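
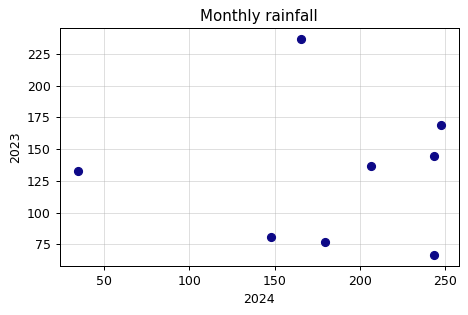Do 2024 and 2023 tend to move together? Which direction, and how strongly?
no clear correlation

Points are roughly uncorrelated; weak (|r| ≈ 0.0).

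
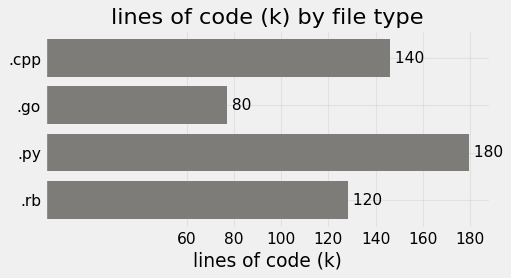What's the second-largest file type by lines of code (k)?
Top 3: .py ≈ 180, .cpp ≈ 140, .rb ≈ 120.

.cpp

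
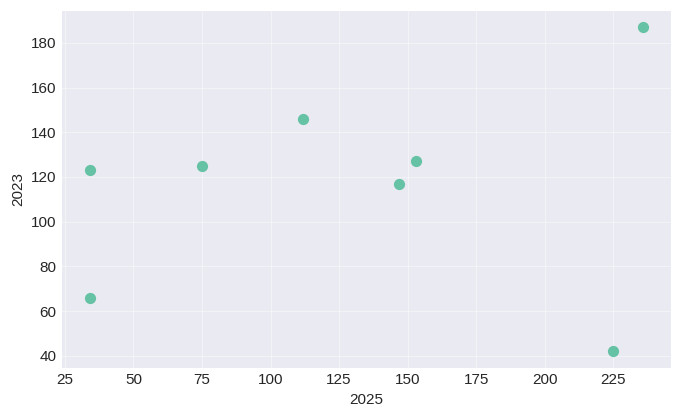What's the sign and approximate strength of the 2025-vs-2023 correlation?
Points are roughly uncorrelated; weak (|r| ≈ 0.2).

no clear correlation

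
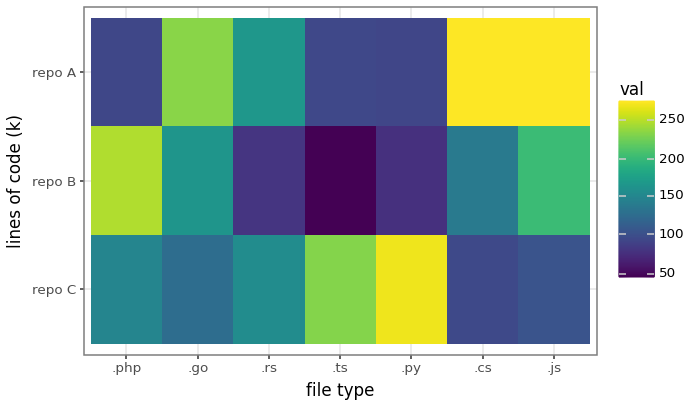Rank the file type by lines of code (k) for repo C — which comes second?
Top 3 for repo C: .py ≈ 260, .ts ≈ 240, .rs ≈ 160.

.ts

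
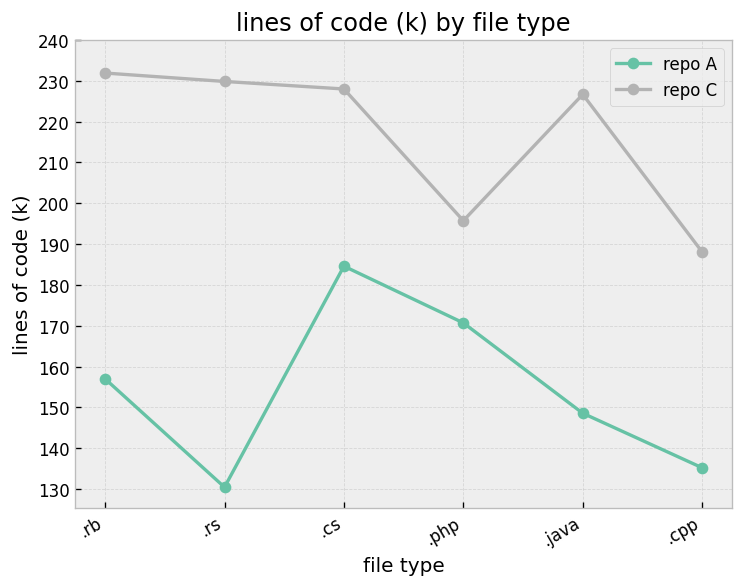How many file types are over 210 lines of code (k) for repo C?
Above 210: .rb, .rs, .cs, .java.

4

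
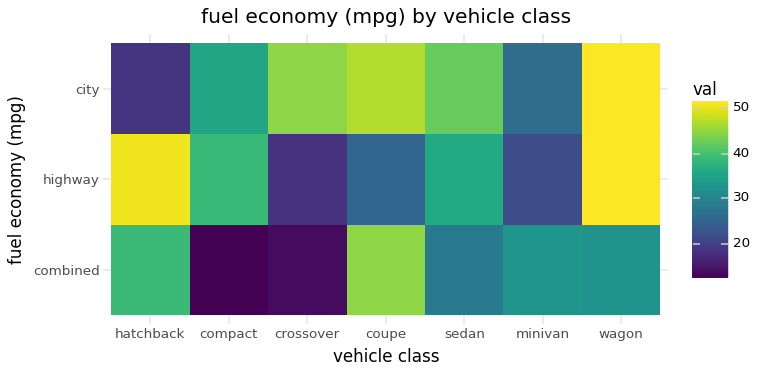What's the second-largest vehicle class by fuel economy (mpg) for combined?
hatchback

Top 3 for combined: coupe ≈ 45, hatchback ≈ 40, minivan ≈ 35.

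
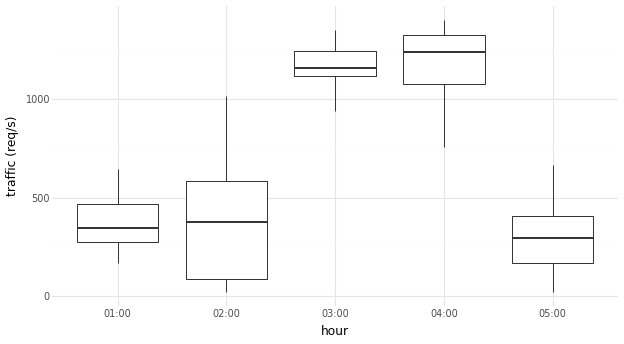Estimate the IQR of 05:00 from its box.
Q3 ≈ 400, Q1 ≈ 200; IQR ≈ 200.

≈ 200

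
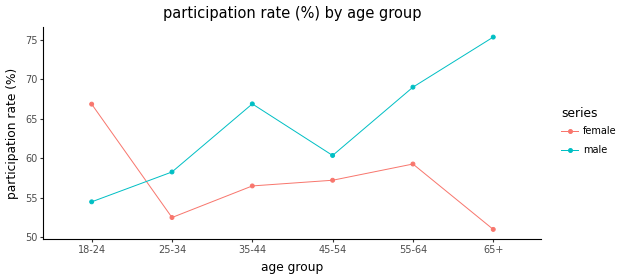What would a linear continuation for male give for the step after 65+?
≈ 82.5

Last three: 60, 70, 75 → slope ≈ 7.5/step → next ≈ 82.5.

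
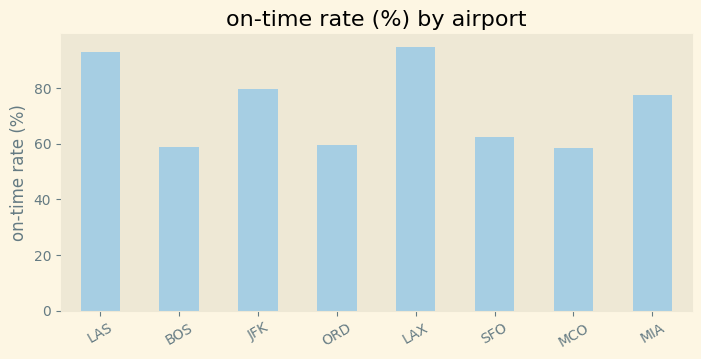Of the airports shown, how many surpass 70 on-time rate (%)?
Above 70: LAS, JFK, LAX, MIA.

4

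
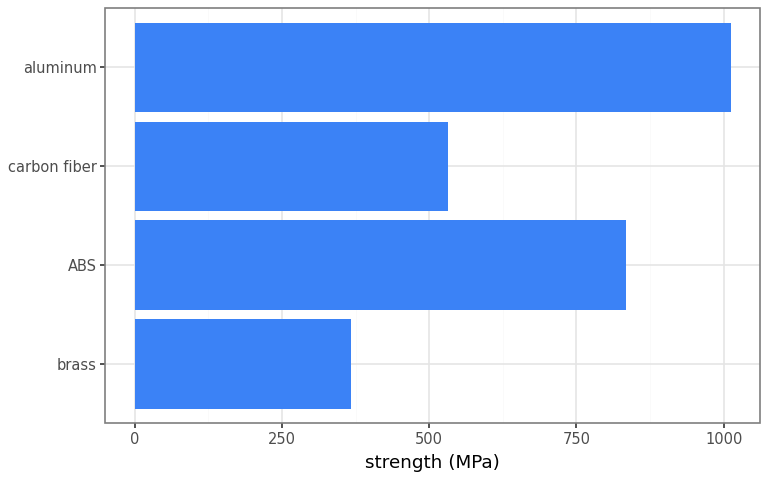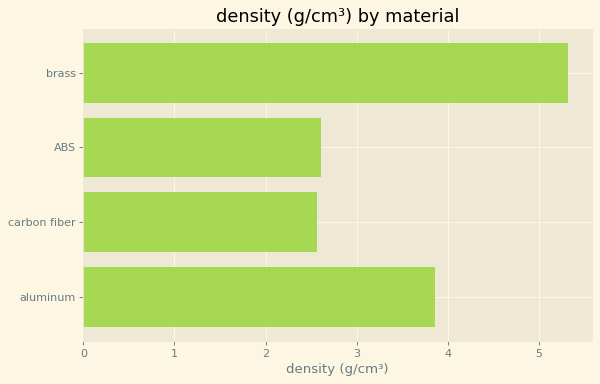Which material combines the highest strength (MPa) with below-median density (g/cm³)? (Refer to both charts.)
ABS

Chart 2 median density (g/cm³) ≈ 3; below-median materials: ABS, carbon fiber. Among those, ABS has the highest strength (MPa) (≈ 800).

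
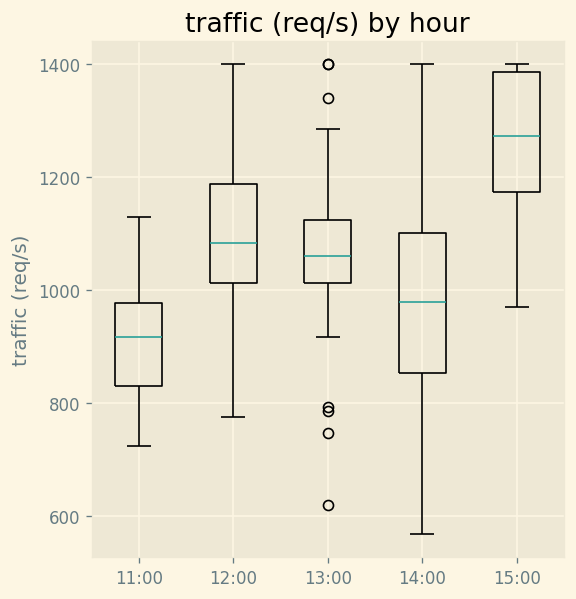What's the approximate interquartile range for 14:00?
≈ 250

Q3 ≈ 1100, Q1 ≈ 850; IQR ≈ 250.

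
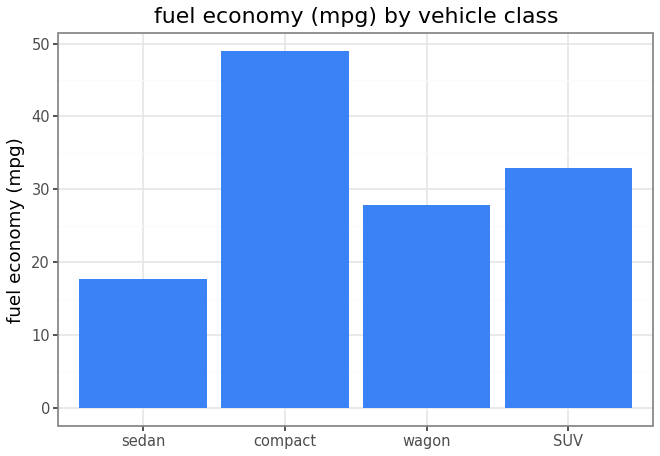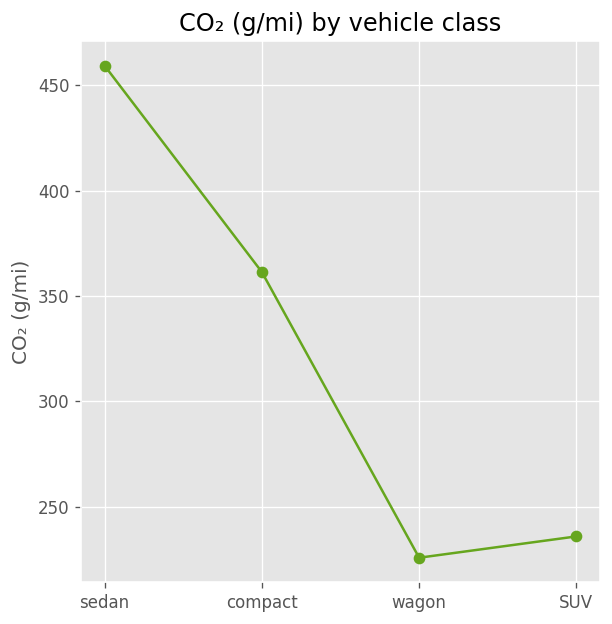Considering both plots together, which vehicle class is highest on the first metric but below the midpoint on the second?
SUV

Chart 2 median CO₂ (g/mi) ≈ 300; below-median vehicle classes: wagon, SUV. Among those, SUV has the highest fuel economy (mpg) (≈ 35).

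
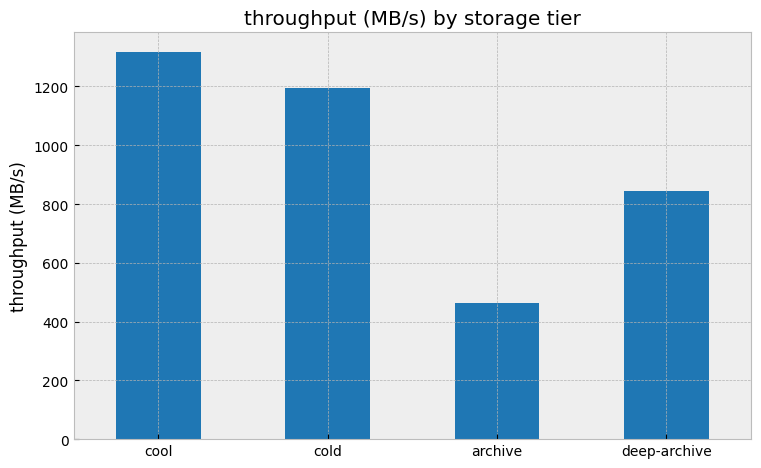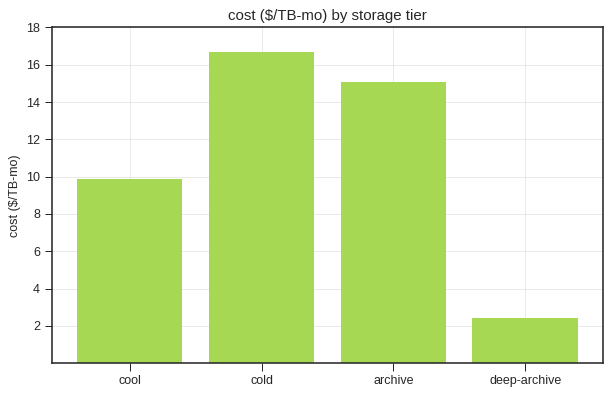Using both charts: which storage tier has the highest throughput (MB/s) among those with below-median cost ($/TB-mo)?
Chart 2 median cost ($/TB-mo) ≈ 12; below-median storage tiers: cool, deep-archive. Among those, cool has the highest throughput (MB/s) (≈ 1400).

cool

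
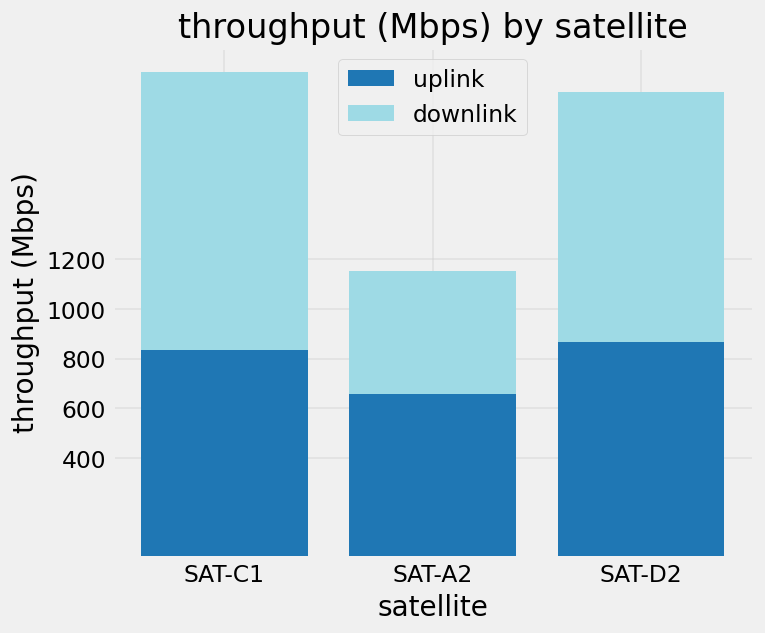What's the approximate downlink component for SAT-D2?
≈ 1000

downlink top ≈ 1800, bottom ≈ 800; segment ≈ 1000.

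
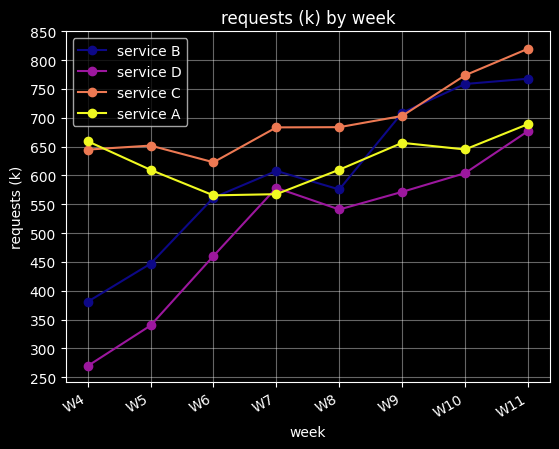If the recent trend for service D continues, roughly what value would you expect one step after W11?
≈ 775

Last three: 550, 600, 700 → slope ≈ 75/step → next ≈ 775.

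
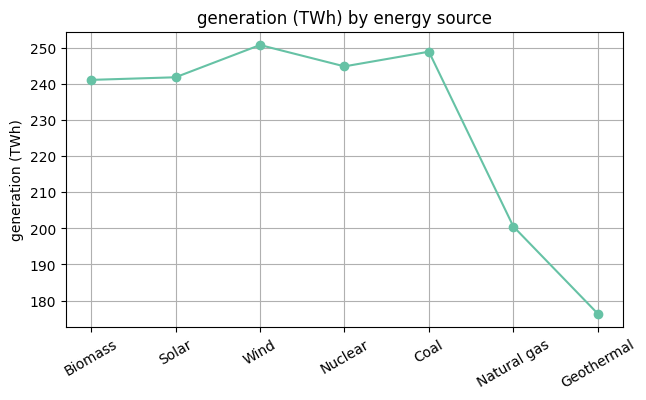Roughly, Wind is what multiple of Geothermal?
Wind ≈ 250, Geothermal ≈ 180; 250/180 ≈ 1.39.

≈ 1.39×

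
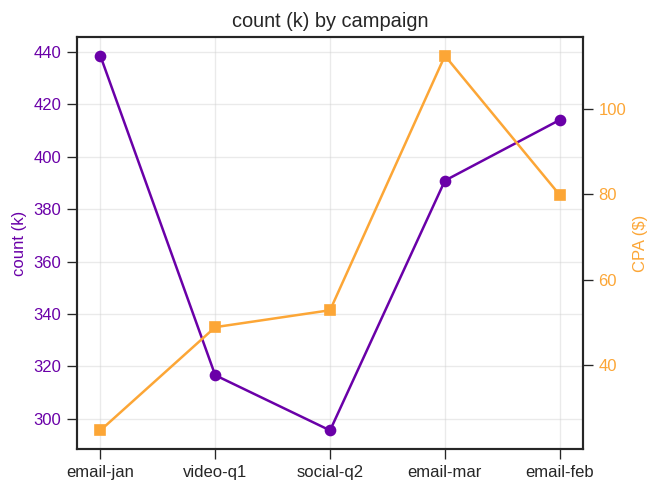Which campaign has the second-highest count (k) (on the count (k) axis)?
email-feb

Top 3 (on the count (k) axis): email-jan ≈ 440, email-feb ≈ 420, email-mar ≈ 400.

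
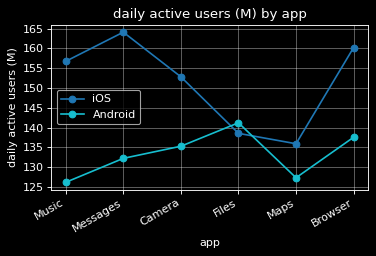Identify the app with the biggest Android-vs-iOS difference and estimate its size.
Messages, ≈ 35 M

Messages: Android ≈ 130, iOS ≈ 165 → gap ≈ 35. Next-largest (Music) is only ≈ 30.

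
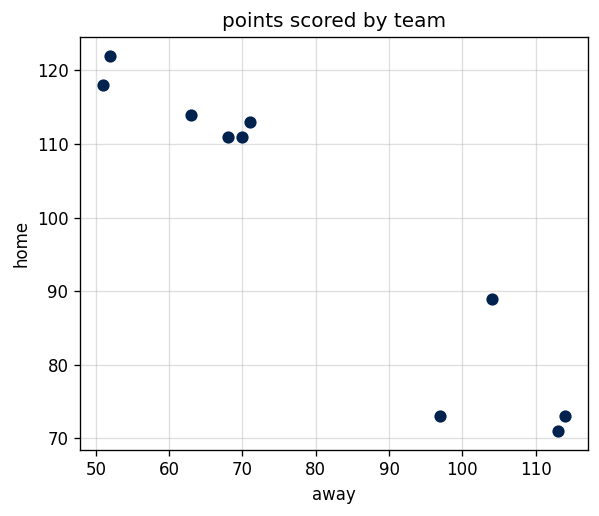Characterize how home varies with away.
Points are negatively correlated; strong (|r| ≈ 1.0).

negative, strong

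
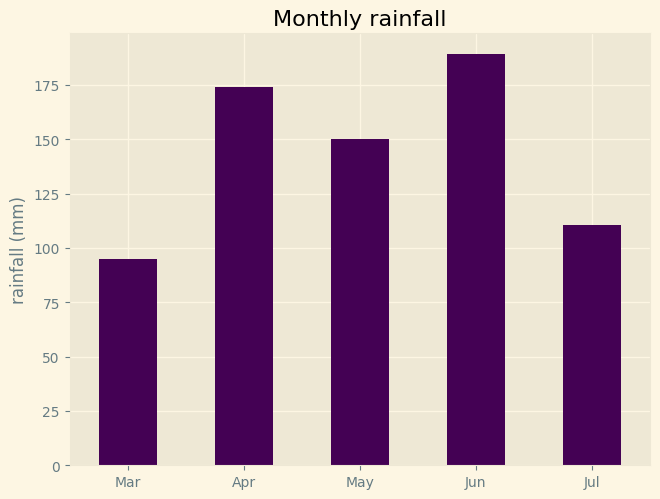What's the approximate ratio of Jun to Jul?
≈ 1.5×

Jun ≈ 180, Jul ≈ 120; 180/120 ≈ 1.5.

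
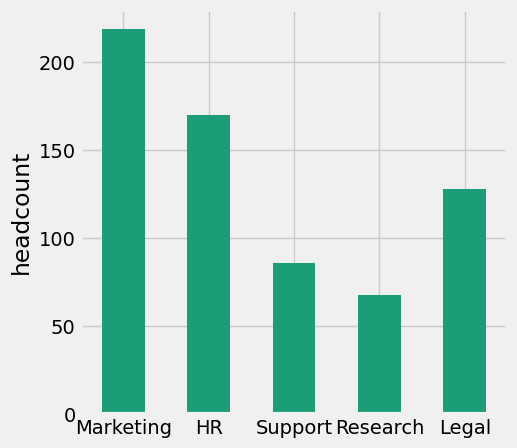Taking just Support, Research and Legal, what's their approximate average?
≈ 87

(80 + 60 + 120) / 3 ≈ 87.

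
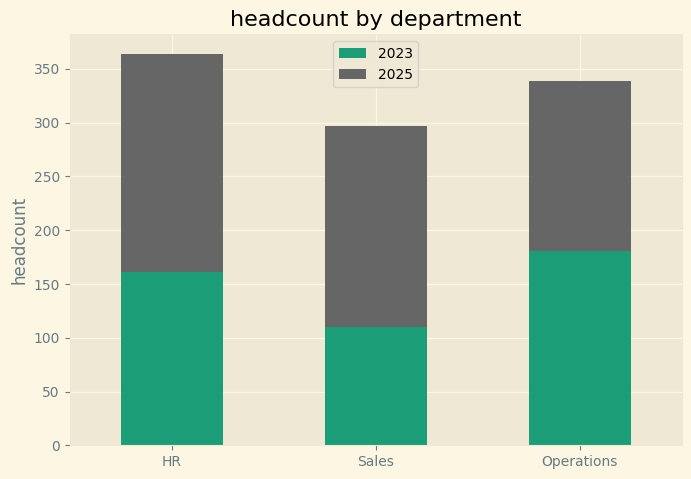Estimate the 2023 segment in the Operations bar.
≈ 200

2023 top ≈ 200, bottom ≈ 0; segment ≈ 200.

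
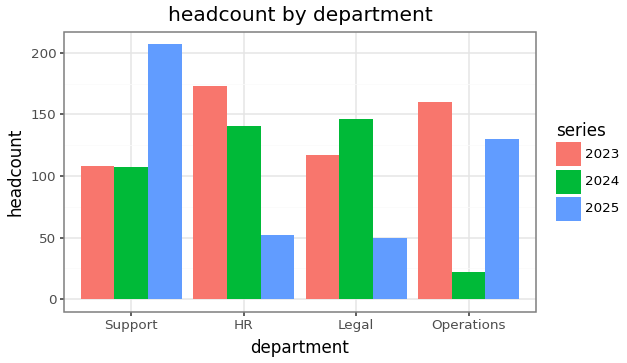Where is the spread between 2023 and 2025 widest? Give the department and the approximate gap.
HR, ≈ 120

HR: 2023 ≈ 180, 2025 ≈ 60 → gap ≈ 120. Next-largest (Support) is only ≈ 100.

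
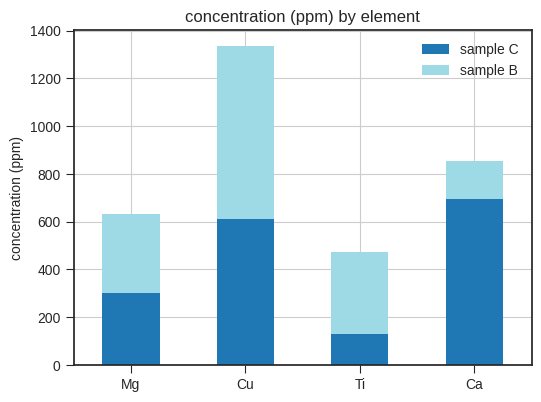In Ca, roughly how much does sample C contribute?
sample C top ≈ 600, bottom ≈ 0; segment ≈ 600.

≈ 600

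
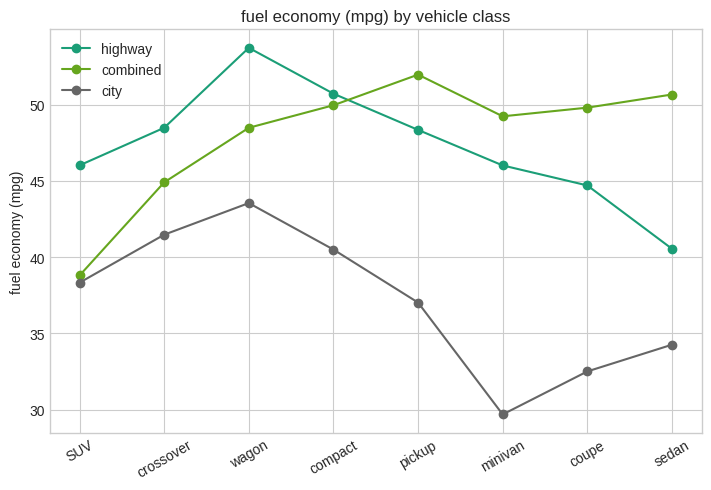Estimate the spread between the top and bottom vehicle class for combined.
Max pickup ≈ 50, min SUV ≈ 40; range ≈ 10.

≈ 10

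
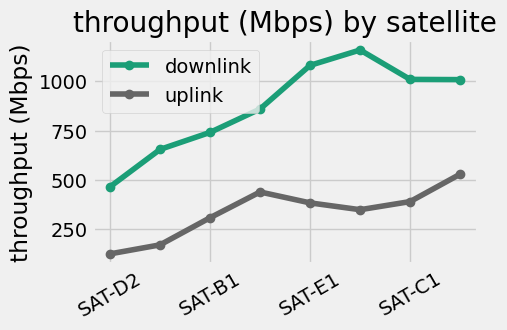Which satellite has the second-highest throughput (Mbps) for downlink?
Top 3 for downlink: SAT-D1 ≈ 1200, SAT-E1 ≈ 1100, SAT-C1 ≈ 1000.

SAT-E1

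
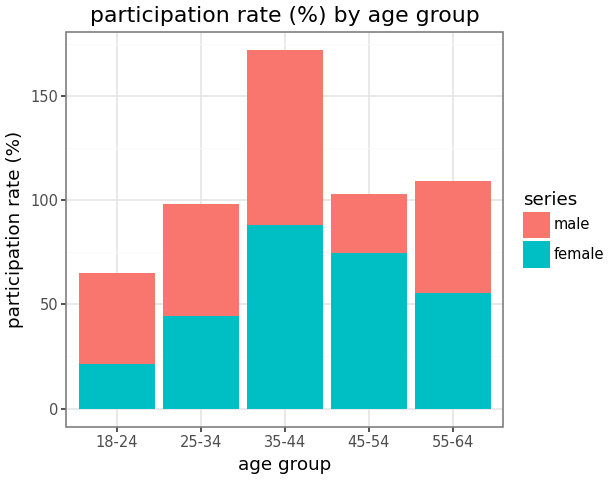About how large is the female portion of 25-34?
female top ≈ 40, bottom ≈ 0; segment ≈ 40.

≈ 40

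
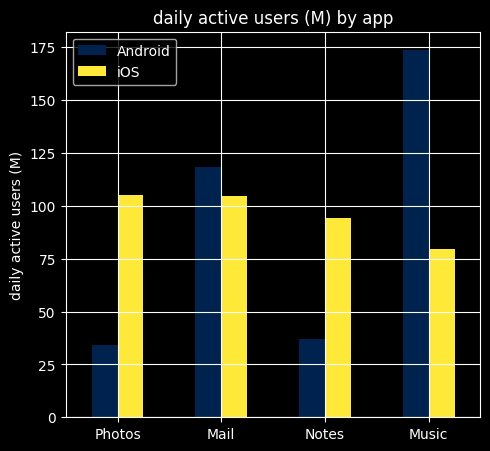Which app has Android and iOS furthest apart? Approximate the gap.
Music, ≈ 100 M

Music: Android ≈ 180, iOS ≈ 80 → gap ≈ 100. Next-largest (Photos) is only ≈ 60.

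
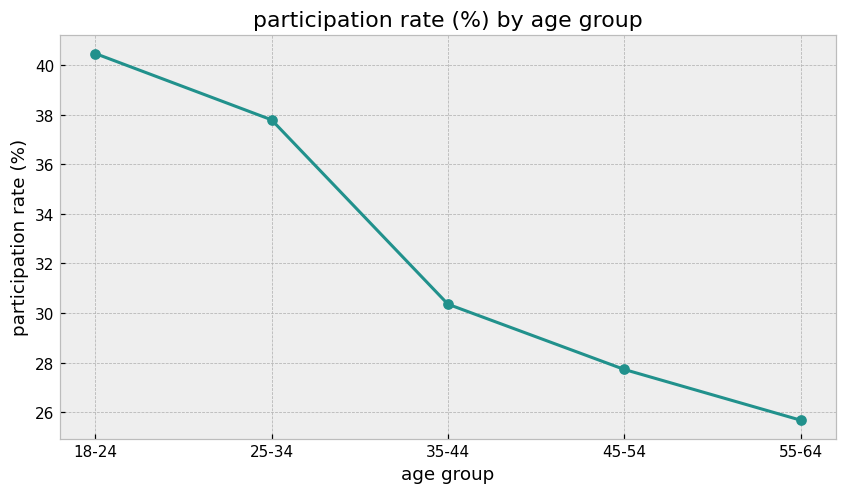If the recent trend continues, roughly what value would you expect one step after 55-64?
≈ 24

Last three: 30, 28, 26 → slope ≈ -2/step → next ≈ 24.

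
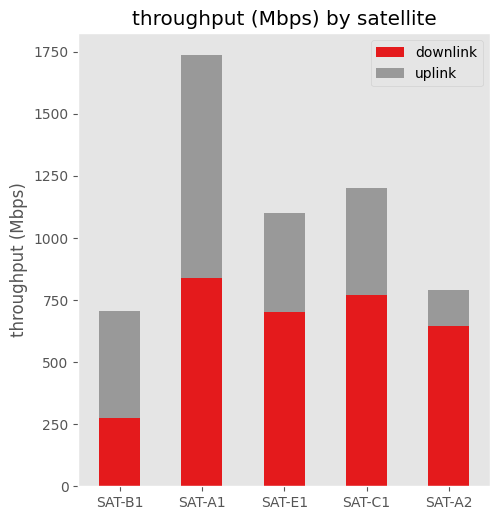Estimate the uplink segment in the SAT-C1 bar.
≈ 400

uplink top ≈ 1200, bottom ≈ 800; segment ≈ 400.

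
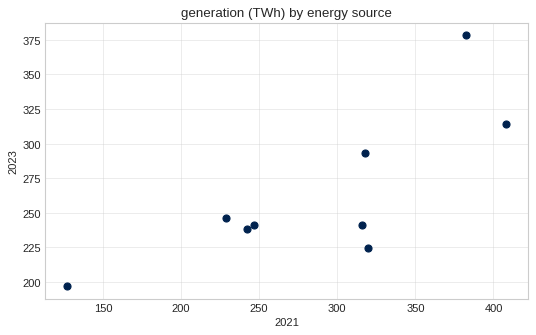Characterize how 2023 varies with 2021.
Points are positively correlated; strong (|r| ≈ 0.8).

positive, strong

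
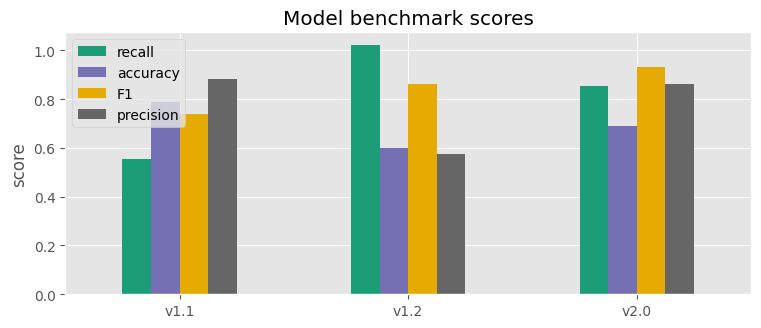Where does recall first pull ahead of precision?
v1.2

v1.1: recall ≈ 0.6 vs precision ≈ 0.9 (not yet); v1.2: recall ≈ 1.0 vs precision ≈ 0.6 (first crossover).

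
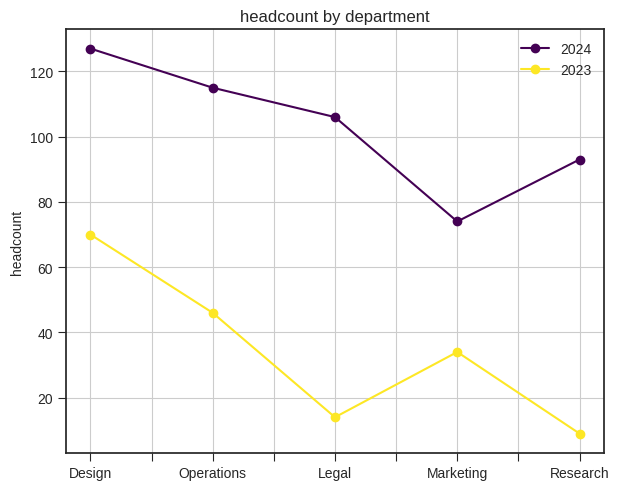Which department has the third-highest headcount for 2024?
Legal

Top 4 for 2024: Design ≈ 130, Operations ≈ 120, Legal ≈ 110, Research ≈ 90.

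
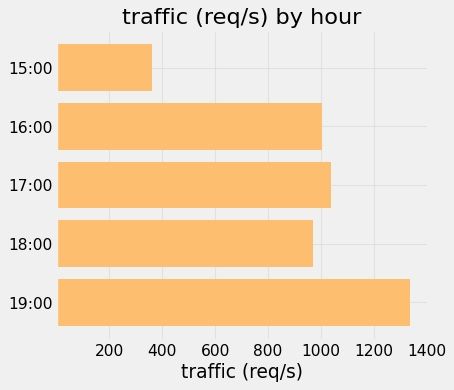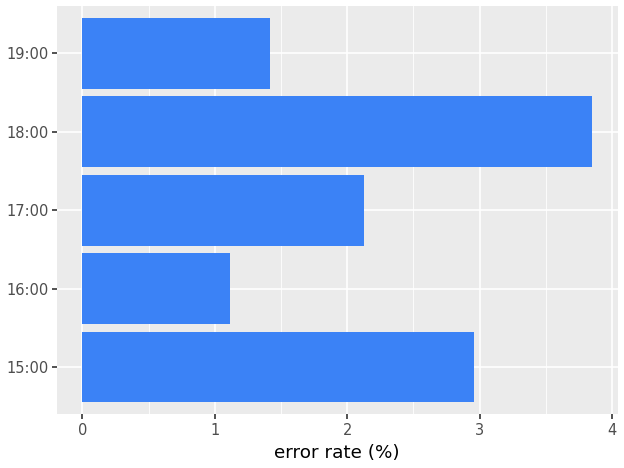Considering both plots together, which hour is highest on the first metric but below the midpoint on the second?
19:00

Chart 2 median error rate (%) ≈ 2; below-median hours: 16:00, 19:00. Among those, 19:00 has the highest traffic (req/s) (≈ 1400).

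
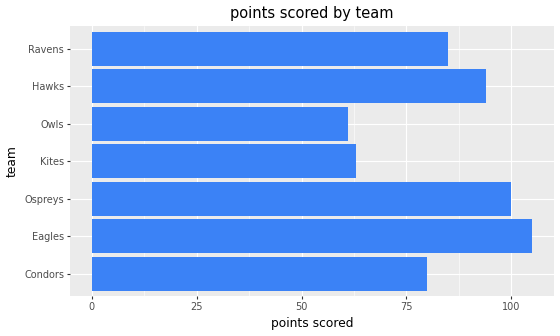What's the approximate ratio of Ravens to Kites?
Ravens ≈ 80, Kites ≈ 60; 80/60 ≈ 1.33.

≈ 1.33×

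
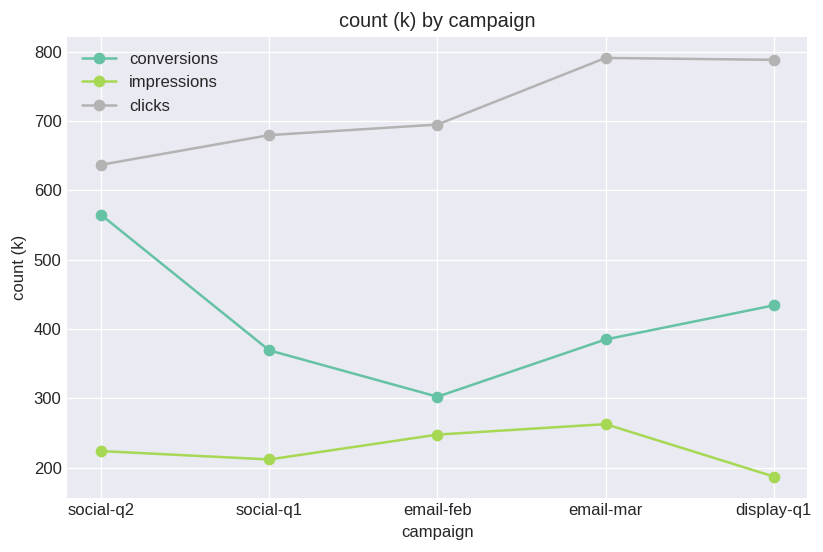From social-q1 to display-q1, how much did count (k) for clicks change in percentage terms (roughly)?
≈ +14.3%

social-q1 ≈ 700, display-q1 ≈ 800; (800 − 700) / 700 ≈ +14.3%.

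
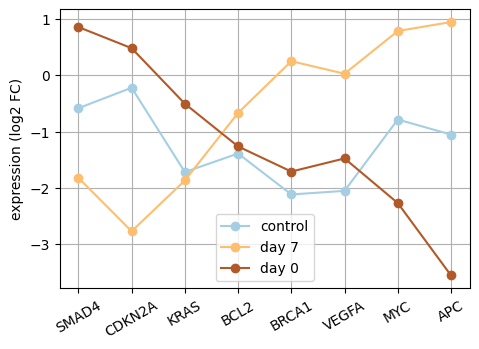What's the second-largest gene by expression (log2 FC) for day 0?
Top 3 for day 0: SMAD4 ≈ 1.0, CDKN2A ≈ 0.5, KRAS ≈ -0.5.

CDKN2A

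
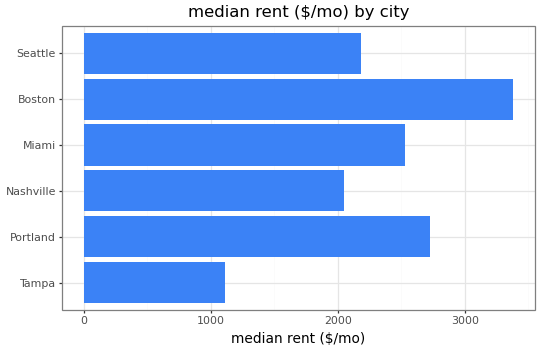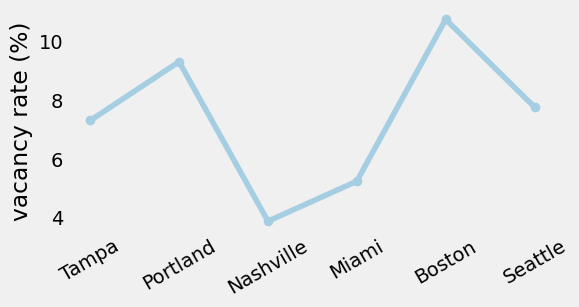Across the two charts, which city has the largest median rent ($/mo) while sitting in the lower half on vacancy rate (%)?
Chart 2 median vacancy rate (%) ≈ 8; below-median cities: Tampa, Nashville, Miami. Among those, Miami has the highest median rent ($/mo) (≈ 2500).

Miami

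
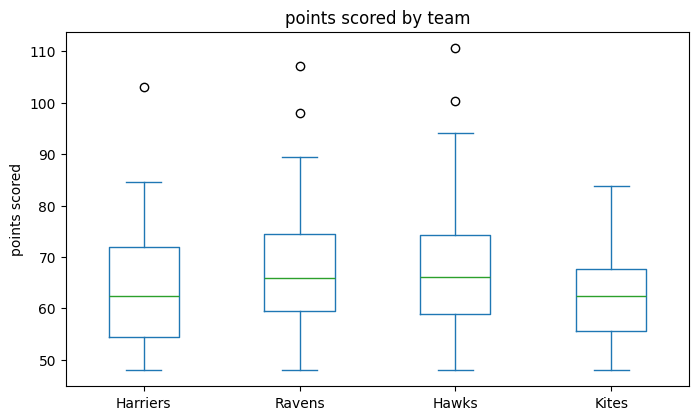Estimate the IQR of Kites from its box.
≈ 12.0

Q3 ≈ 67.5, Q1 ≈ 55.5; IQR ≈ 12.0.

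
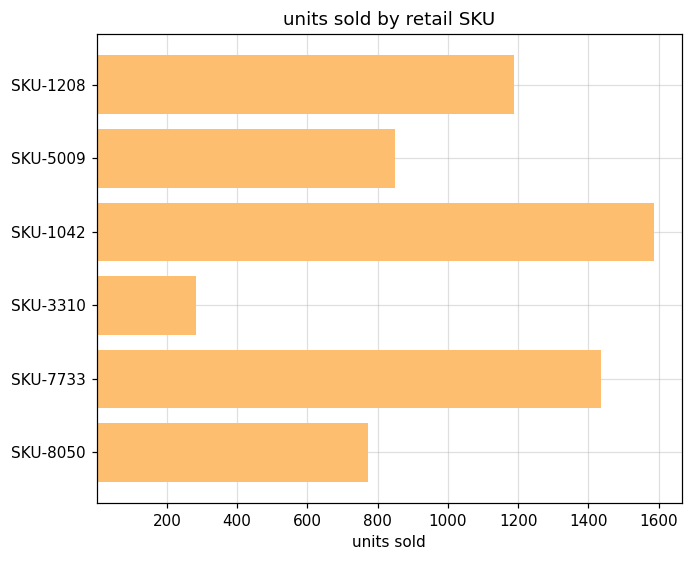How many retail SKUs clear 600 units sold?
Above 600: SKU-1208, SKU-5009, SKU-1042, SKU-7733, SKU-8050.

5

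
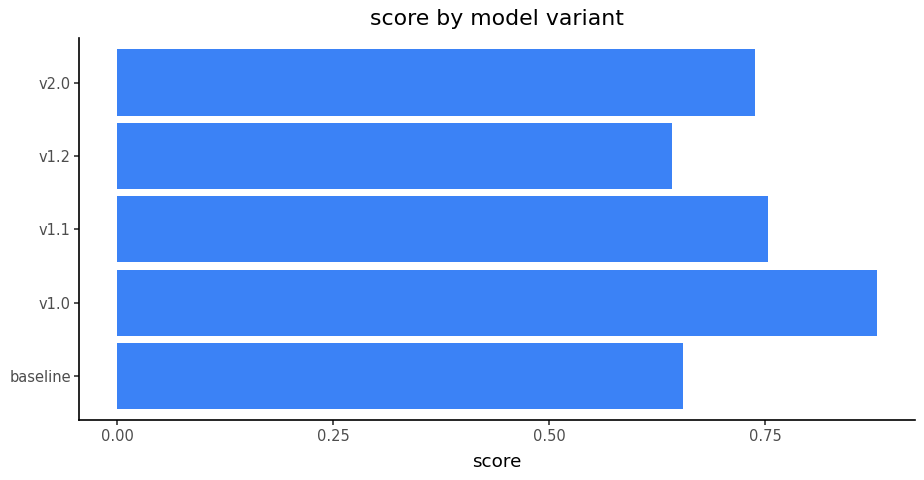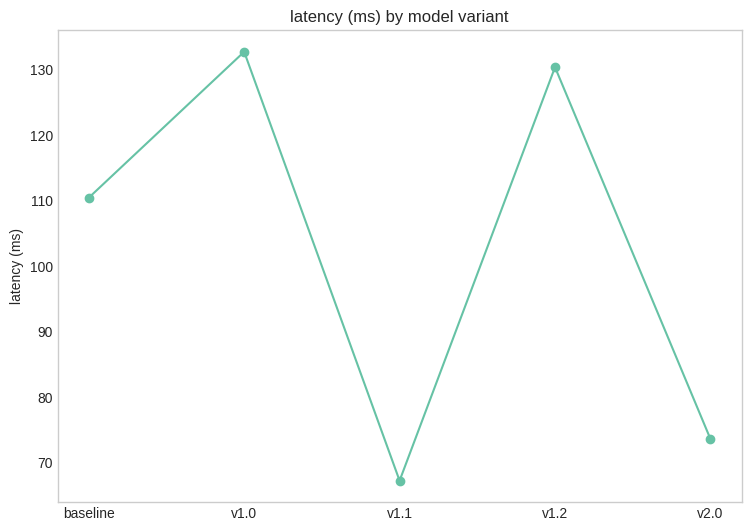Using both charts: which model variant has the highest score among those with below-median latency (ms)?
v1.1

Chart 2 median latency (ms) ≈ 120; below-median model variants: v1.1, v2.0. Among those, v1.1 has the highest score (≈ 0.8).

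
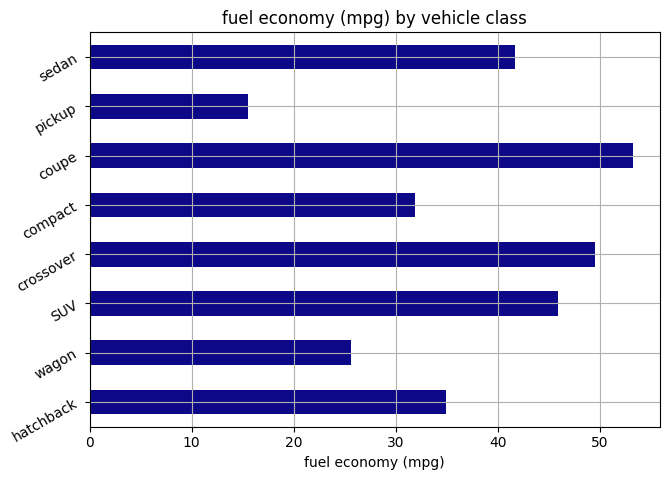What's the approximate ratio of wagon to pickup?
≈ 1.67×

wagon ≈ 25, pickup ≈ 15; 25/15 ≈ 1.67.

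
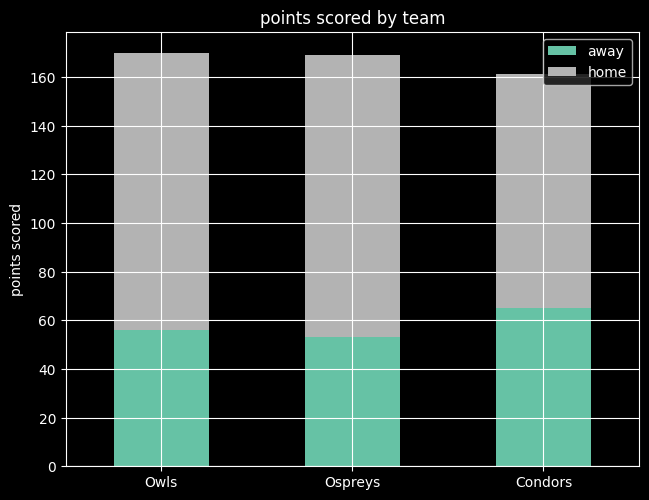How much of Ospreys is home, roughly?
home top ≈ 160, bottom ≈ 60; segment ≈ 100.

≈ 100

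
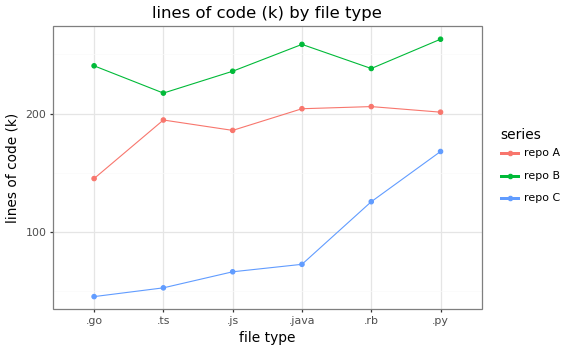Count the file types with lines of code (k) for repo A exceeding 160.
5

Above 160: .ts, .js, .java, .rb, .py.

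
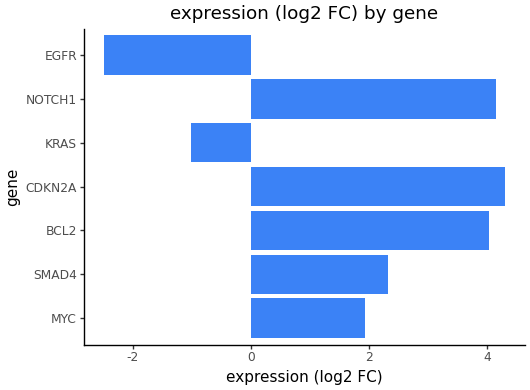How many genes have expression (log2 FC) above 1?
5

Above 1: MYC, SMAD4, BCL2, CDKN2A, NOTCH1.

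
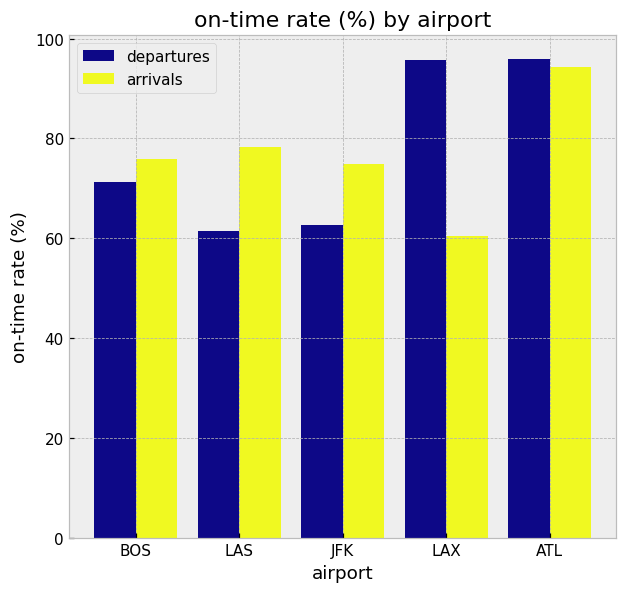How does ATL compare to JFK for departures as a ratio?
ATL ≈ 100, JFK ≈ 60; 100/60 ≈ 1.67.

≈ 1.67×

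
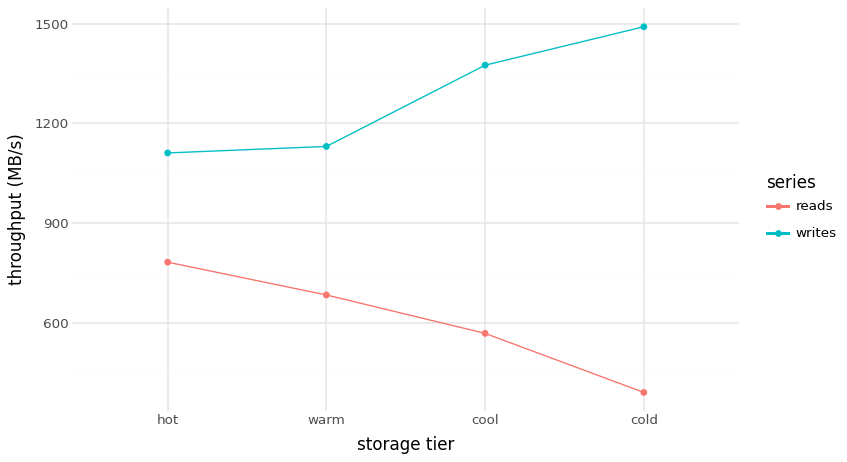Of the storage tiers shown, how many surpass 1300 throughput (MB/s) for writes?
2

Above 1300: cool, cold.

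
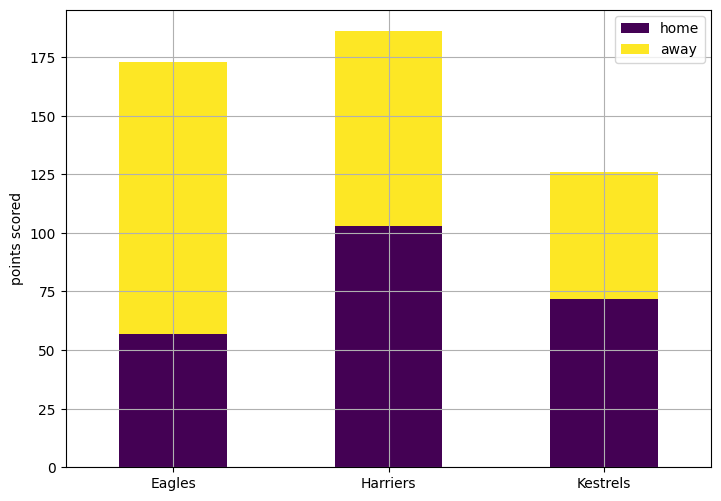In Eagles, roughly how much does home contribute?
≈ 60

home top ≈ 60, bottom ≈ 0; segment ≈ 60.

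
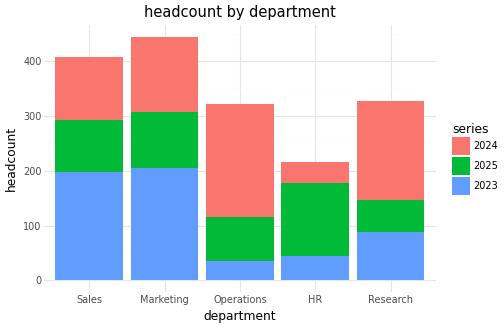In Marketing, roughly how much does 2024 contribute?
≈ 150

2024 top ≈ 450, bottom ≈ 300; segment ≈ 150.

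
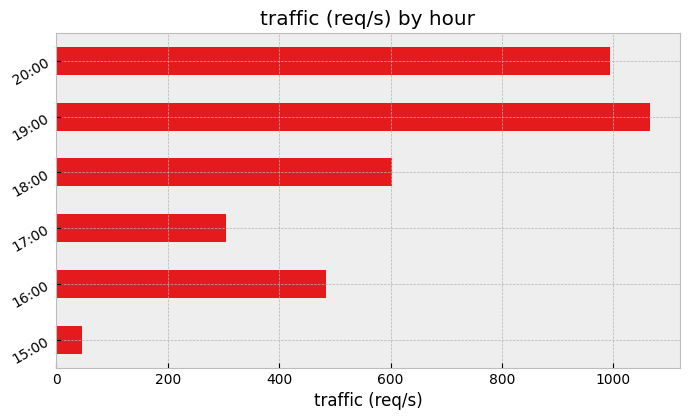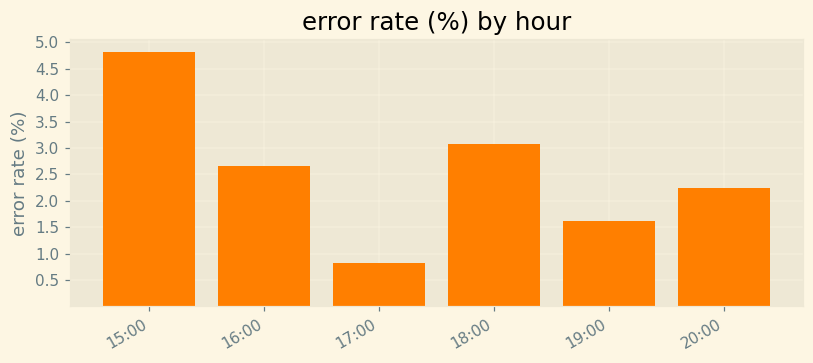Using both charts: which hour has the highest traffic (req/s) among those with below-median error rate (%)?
Chart 2 median error rate (%) ≈ 2.5; below-median hours: 17:00, 19:00, 20:00. Among those, 19:00 has the highest traffic (req/s) (≈ 1100).

19:00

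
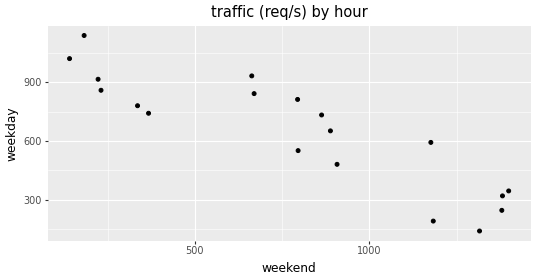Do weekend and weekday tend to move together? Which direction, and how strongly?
negative, strong

Points are negatively correlated; strong (|r| ≈ 0.9).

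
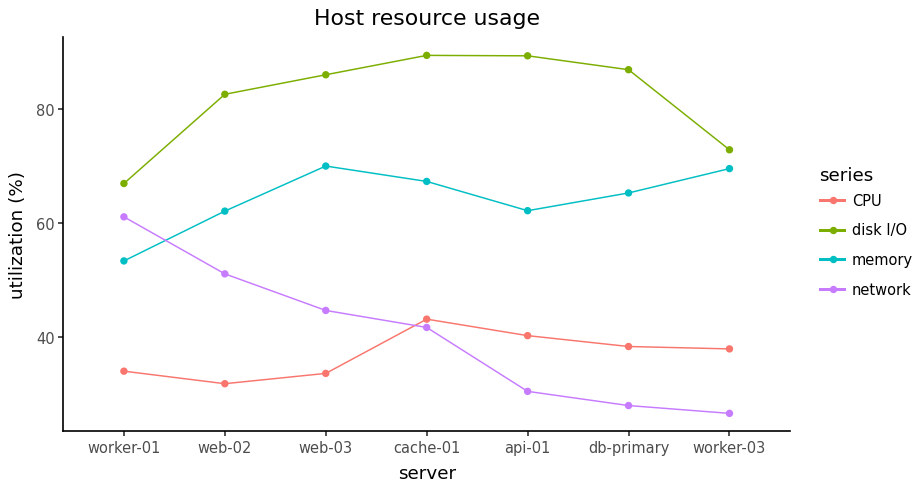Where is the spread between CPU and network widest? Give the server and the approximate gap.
worker-01, ≈ 30 %

worker-01: CPU ≈ 30, network ≈ 60 → gap ≈ 30. Next-largest (web-02) is only ≈ 20.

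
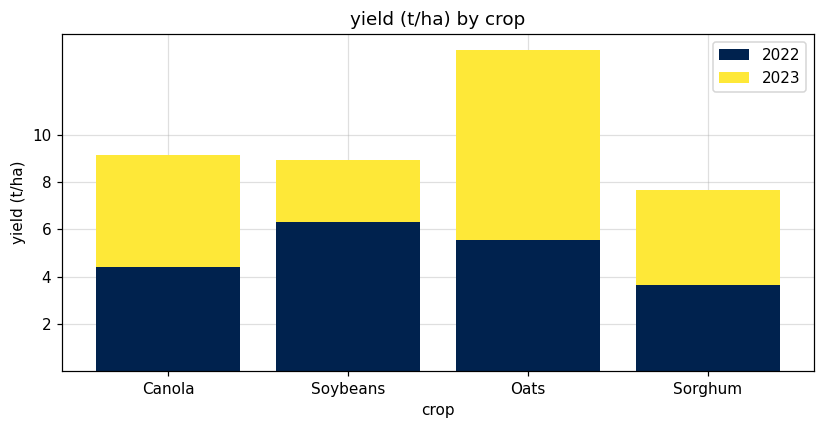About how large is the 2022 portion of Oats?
≈ 6

2022 top ≈ 6, bottom ≈ 0; segment ≈ 6.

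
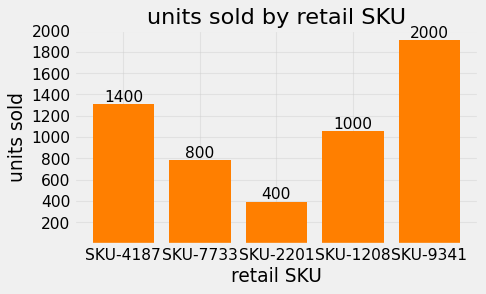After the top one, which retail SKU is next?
SKU-4187

Top 3: SKU-9341 ≈ 2000, SKU-4187 ≈ 1400, SKU-1208 ≈ 1000.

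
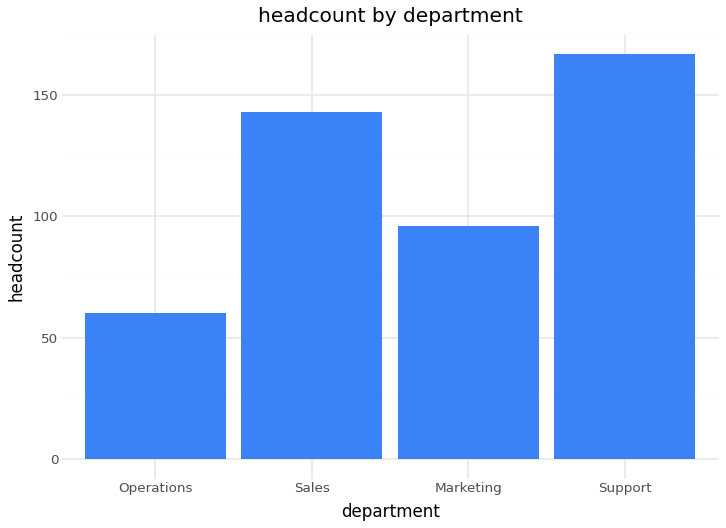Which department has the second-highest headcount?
Sales

Top 3: Support ≈ 160, Sales ≈ 140, Marketing ≈ 100.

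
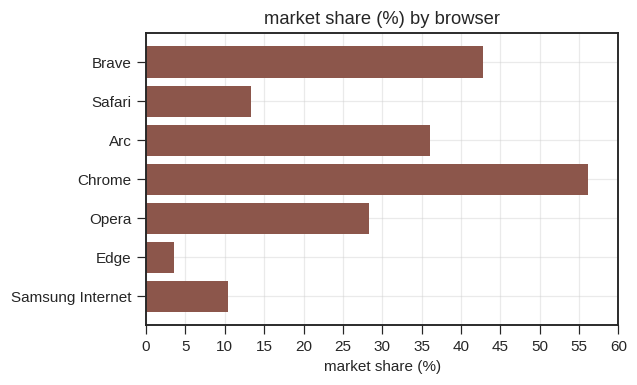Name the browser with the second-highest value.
Top 3: Chrome ≈ 55, Brave ≈ 45, Arc ≈ 35.

Brave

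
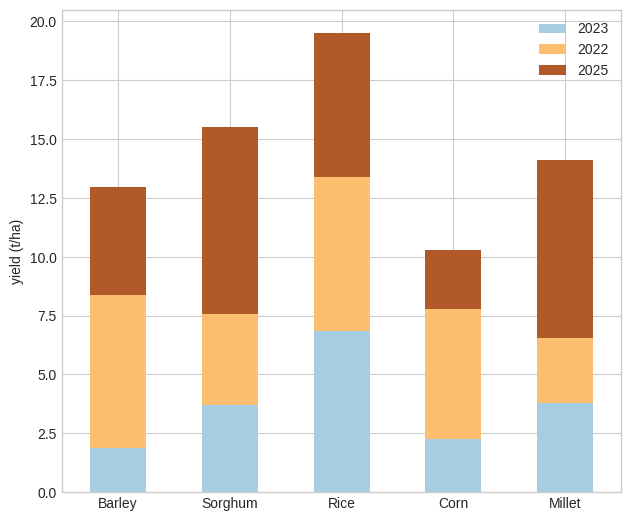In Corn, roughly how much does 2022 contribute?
2022 top ≈ 8, bottom ≈ 2; segment ≈ 6.

≈ 6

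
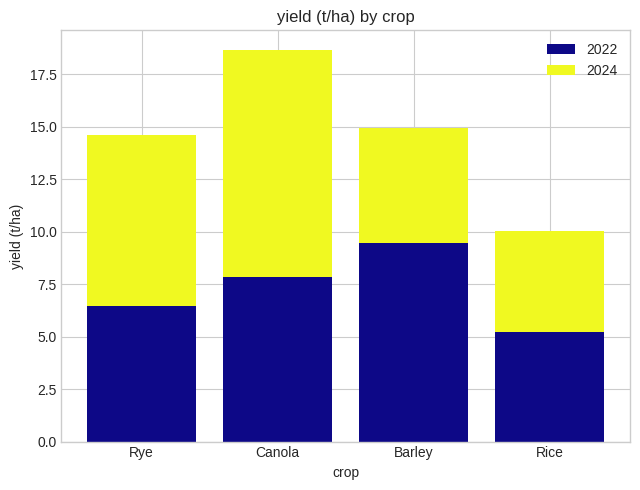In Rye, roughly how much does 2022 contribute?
≈ 6

2022 top ≈ 6, bottom ≈ 0; segment ≈ 6.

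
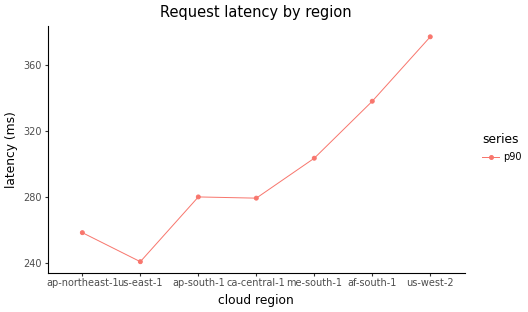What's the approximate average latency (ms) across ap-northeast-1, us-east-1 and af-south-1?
≈ 280

(260 + 240 + 340) / 3 ≈ 280.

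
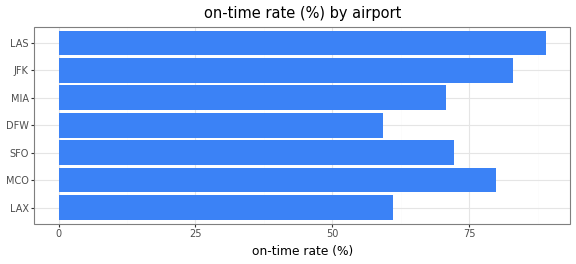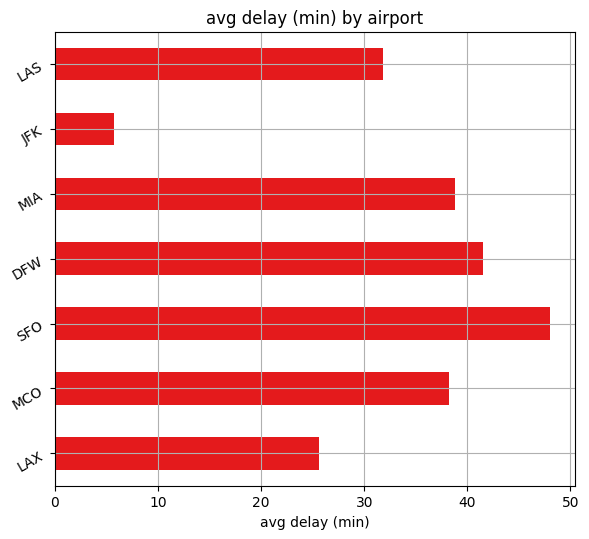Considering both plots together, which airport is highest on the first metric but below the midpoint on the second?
Chart 2 median avg delay (min) ≈ 40; below-median airports: LAX, JFK, LAS. Among those, LAS has the highest on-time rate (%) (≈ 90).

LAS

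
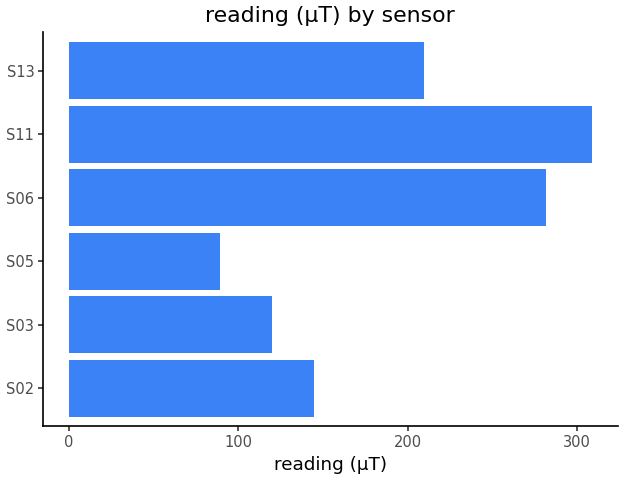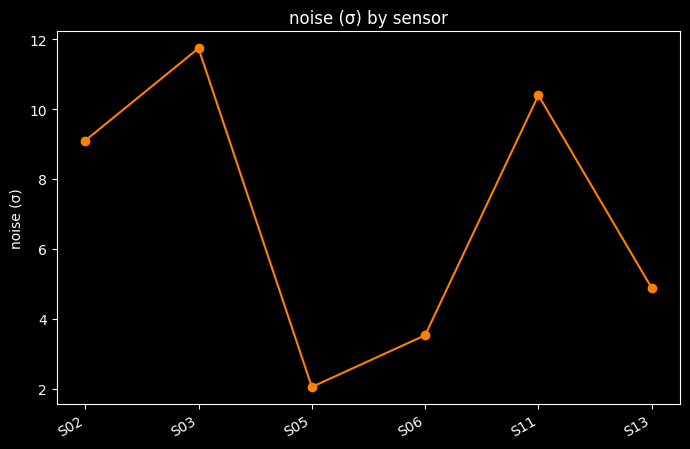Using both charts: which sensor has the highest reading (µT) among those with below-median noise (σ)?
S06

Chart 2 median noise (σ) ≈ 6; below-median sensors: S05, S06, S13. Among those, S06 has the highest reading (µT) (≈ 300).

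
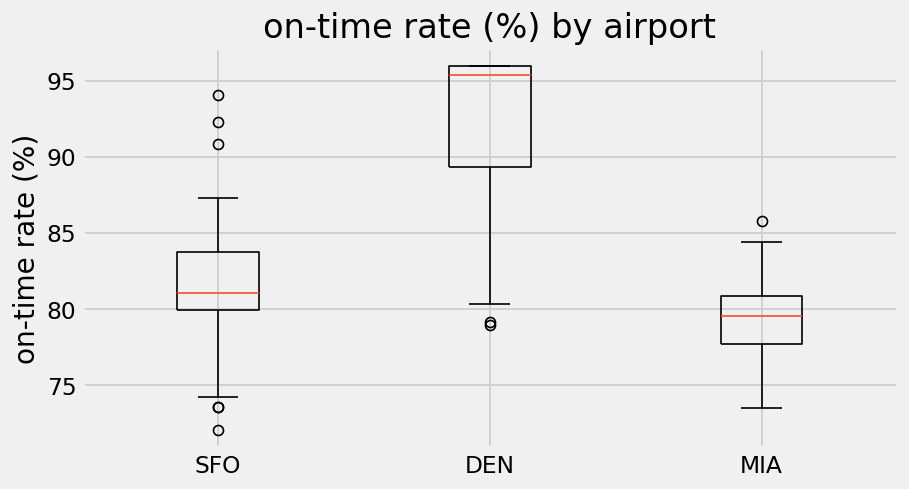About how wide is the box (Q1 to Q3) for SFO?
≈ 4

Q3 ≈ 84, Q1 ≈ 80; IQR ≈ 4.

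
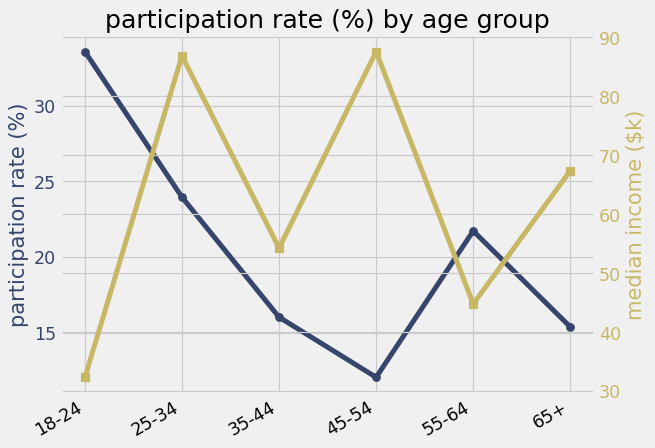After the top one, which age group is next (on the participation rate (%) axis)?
Top 3 (on the participation rate (%) axis): 18-24 ≈ 34, 25-34 ≈ 24, 55-64 ≈ 22.

25-34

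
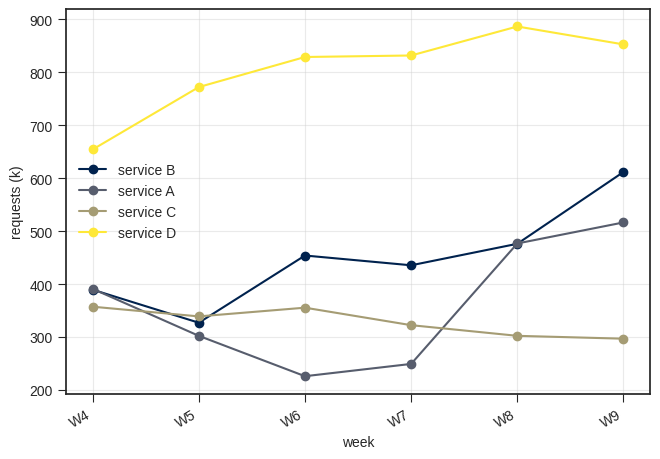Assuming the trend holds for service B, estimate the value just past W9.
≈ 700

Last three: 400, 500, 600 → slope ≈ 100/step → next ≈ 700.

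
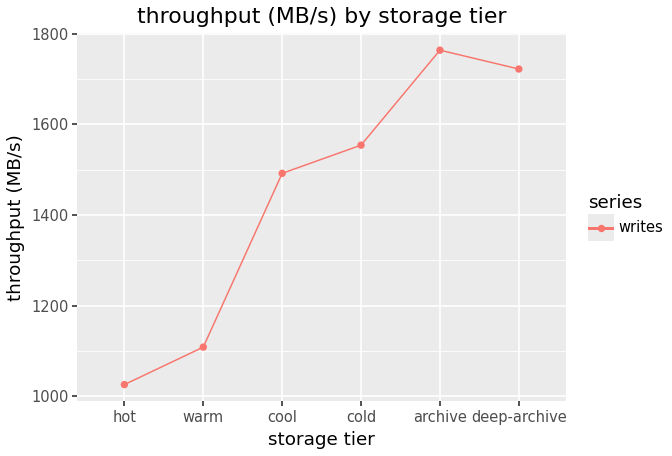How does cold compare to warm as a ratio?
≈ 1.45×

cold ≈ 1600, warm ≈ 1100; 1600/1100 ≈ 1.45.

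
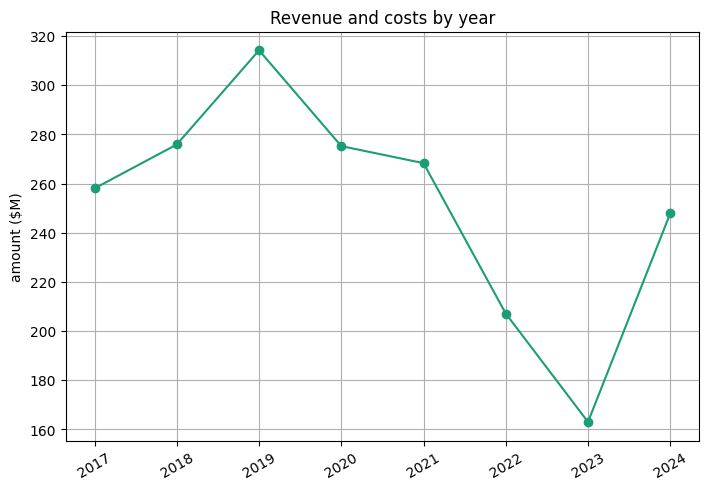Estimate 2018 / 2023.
2018 ≈ 280, 2023 ≈ 160; 280/160 ≈ 1.75.

≈ 1.75×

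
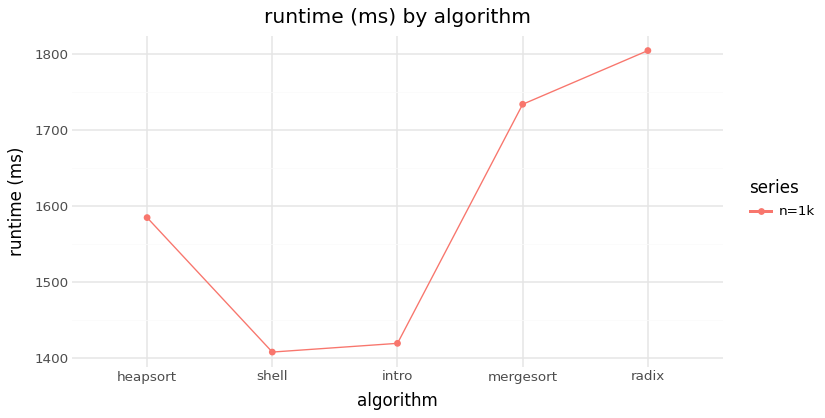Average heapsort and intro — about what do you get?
(1600 + 1400) / 2 ≈ 1500.

≈ 1500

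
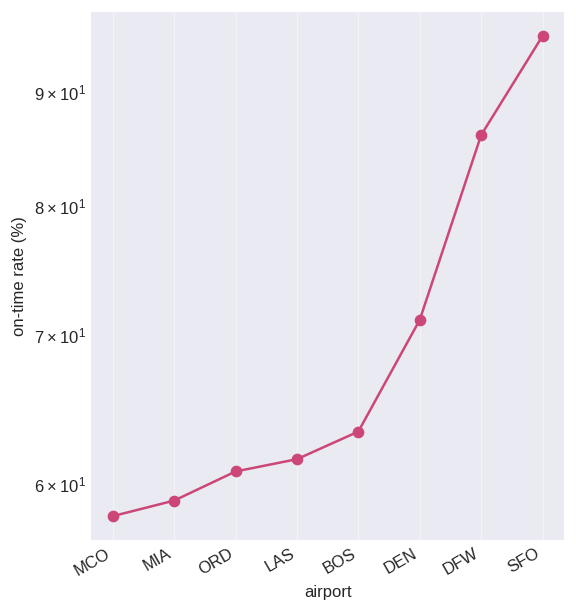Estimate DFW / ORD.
≈ 1.42×

DFW ≈ 85, ORD ≈ 60; 85/60 ≈ 1.42.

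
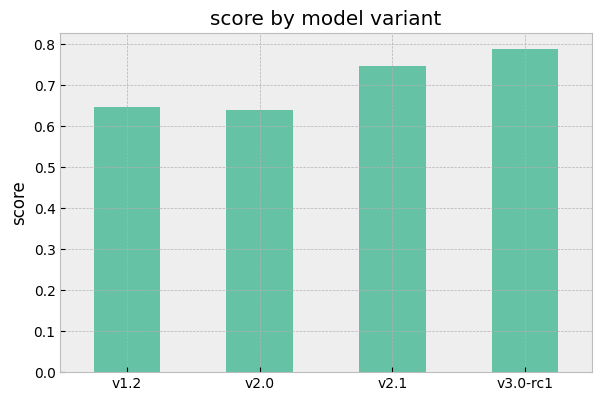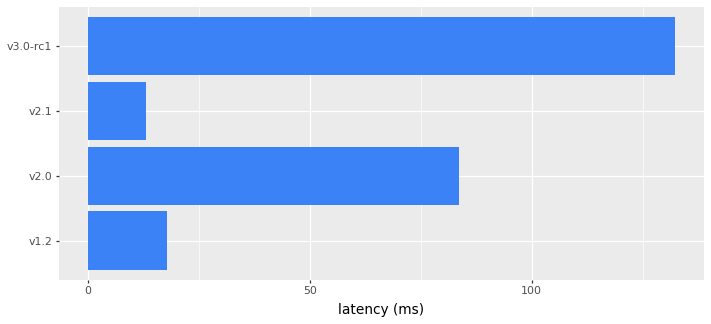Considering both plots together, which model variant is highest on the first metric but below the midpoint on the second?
Chart 2 median latency (ms) ≈ 60; below-median model variants: v1.2, v2.1. Among those, v2.1 has the highest score (≈ 0.7).

v2.1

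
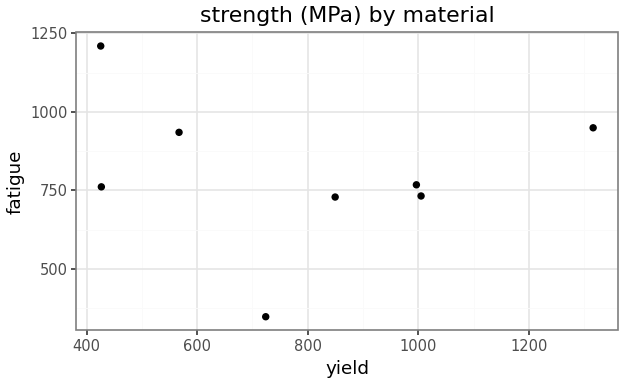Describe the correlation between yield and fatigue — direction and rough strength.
Points are roughly uncorrelated; weak (|r| ≈ 0.2).

no clear correlation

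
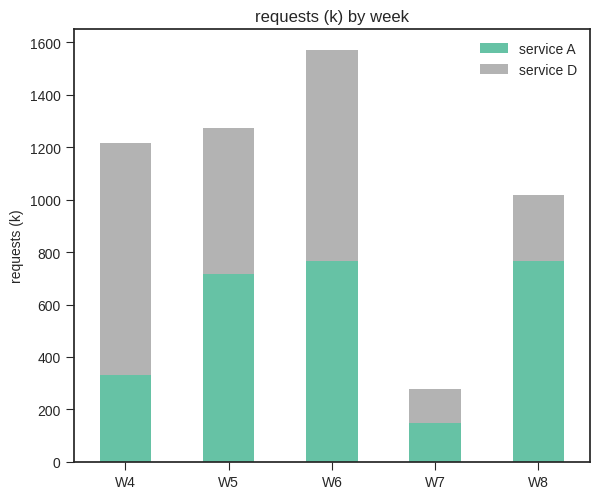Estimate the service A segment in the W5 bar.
≈ 800

service A top ≈ 800, bottom ≈ 0; segment ≈ 800.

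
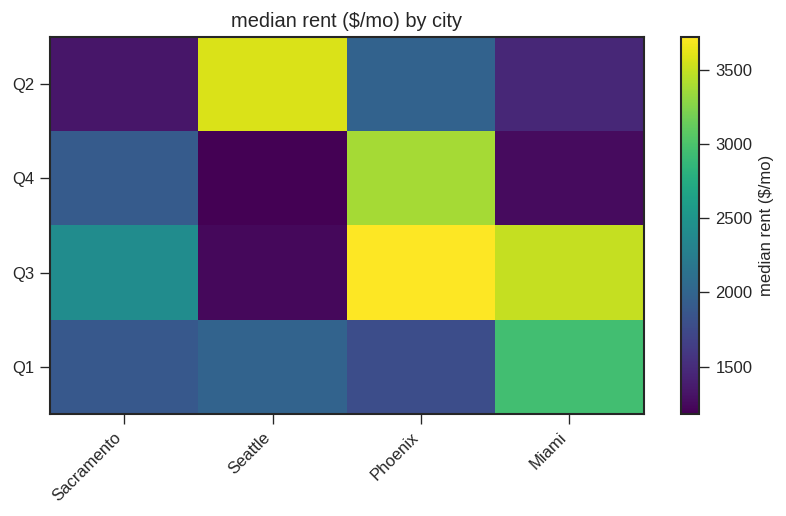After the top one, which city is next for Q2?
Phoenix

Top 3 for Q2: Seattle ≈ 3500, Phoenix ≈ 2000, Miami ≈ 1500.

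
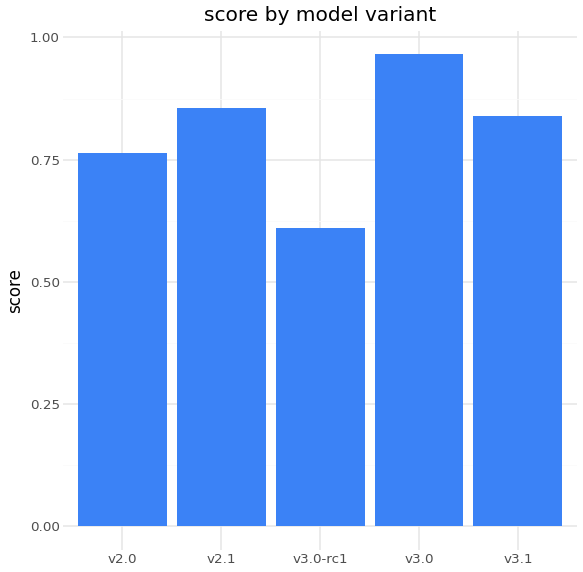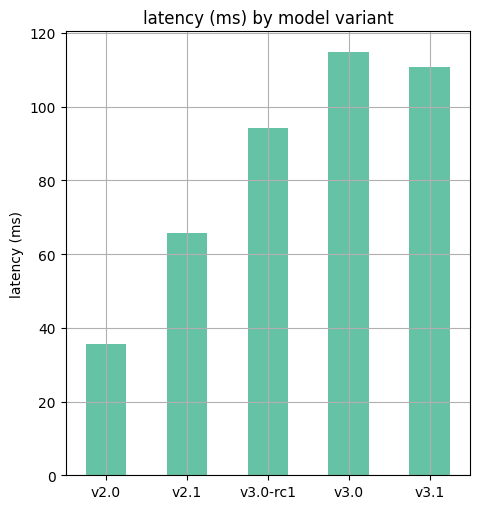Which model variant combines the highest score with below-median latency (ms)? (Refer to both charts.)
v2.1

Chart 2 median latency (ms) ≈ 100; below-median model variants: v2.0, v2.1. Among those, v2.1 has the highest score (≈ 0.9).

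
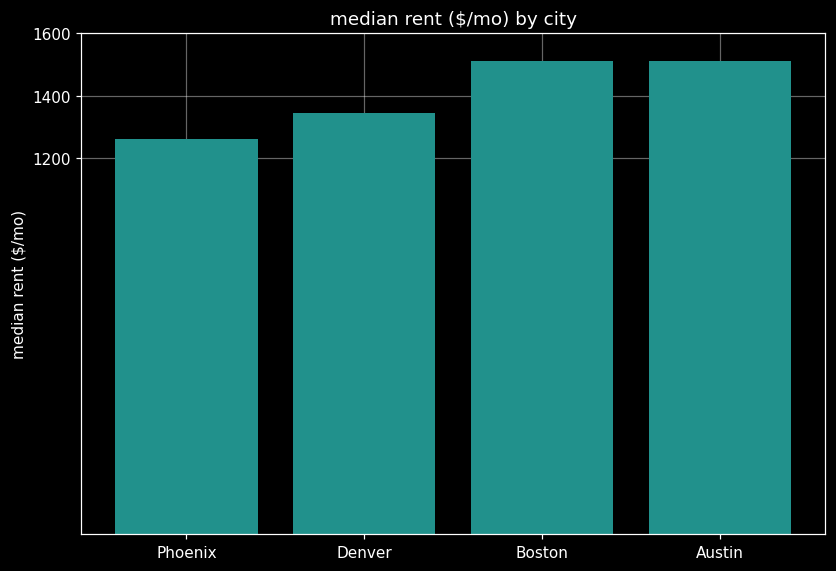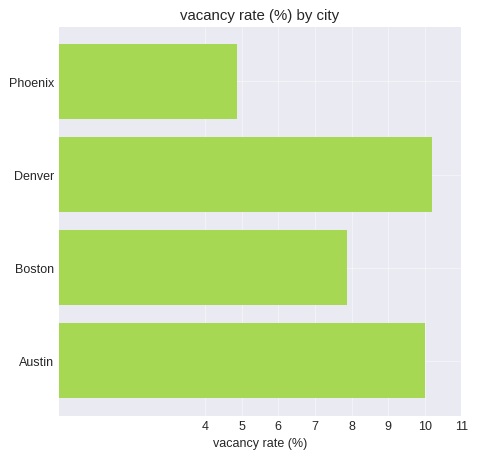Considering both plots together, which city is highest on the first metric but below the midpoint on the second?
Boston

Chart 2 median vacancy rate (%) ≈ 9; below-median cities: Phoenix, Boston. Among those, Boston has the highest median rent ($/mo) (≈ 1600).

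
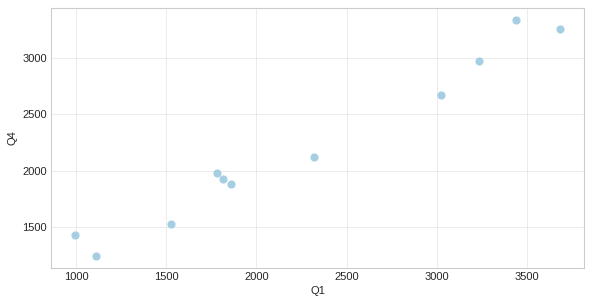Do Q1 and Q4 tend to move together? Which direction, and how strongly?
Points are positively correlated; strong (|r| ≈ 1.0).

positive, strong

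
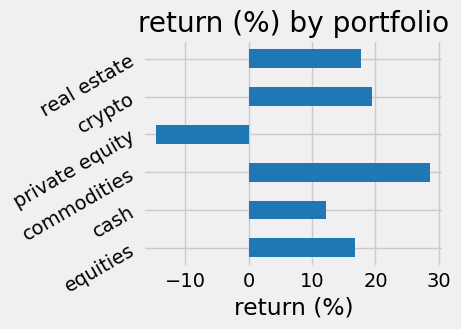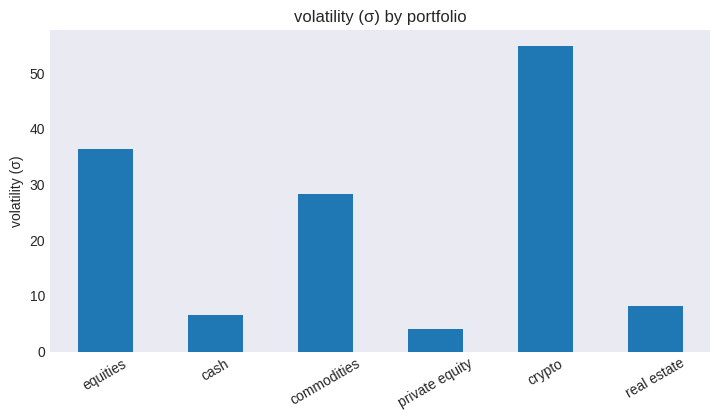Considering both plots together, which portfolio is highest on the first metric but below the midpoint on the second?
Chart 2 median volatility (σ) ≈ 20; below-median portfolios: cash, private equity, real estate. Among those, real estate has the highest return (%) (≈ 20).

real estate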